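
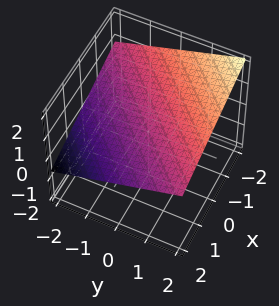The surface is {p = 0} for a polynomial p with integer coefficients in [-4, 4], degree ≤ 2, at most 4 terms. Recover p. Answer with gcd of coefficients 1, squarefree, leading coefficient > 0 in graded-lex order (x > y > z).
First, degree: the surface is flat (a plane), so deg p = 1.
Then, against the integer gridlines: it crosses the y-axis at the gridline y = -2; it meets the x-axis at x = 2 (among the integer gridlines).
Finally, the integer polynomial consistent with all of this is the stated p.

x - y + 3*z - 2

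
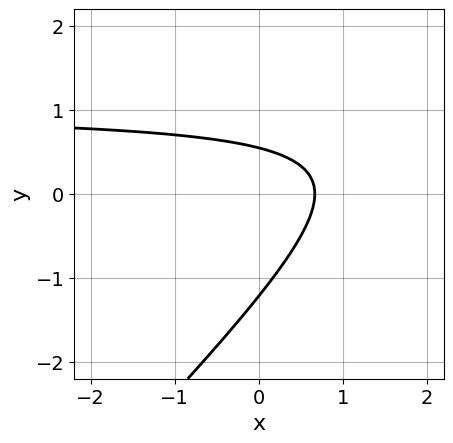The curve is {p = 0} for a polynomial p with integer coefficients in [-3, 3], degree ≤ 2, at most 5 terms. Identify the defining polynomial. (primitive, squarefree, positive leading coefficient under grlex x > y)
3*x*y - 3*y^2 - 3*x - 2*y + 2

(a) Degree: no degree-1 curve has this shape, so deg p = 2.
(b) Solving for integer coefficients yields p as stated.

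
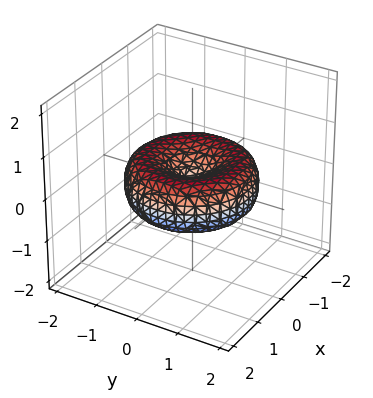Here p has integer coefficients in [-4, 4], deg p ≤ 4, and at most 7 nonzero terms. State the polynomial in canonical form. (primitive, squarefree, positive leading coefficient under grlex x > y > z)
(a) Degree: a generic line meets the surface in up to 4 points, so deg p = 4.
(b) Symmetries: the z-axis is an axis of rotation, so x and y enter only as x² + y².
(c) Against the integer gridlines: it meets the z-axis at z = 0 (among the integer gridlines); a circular section at z = 0 has radius between 1 and 2; it meets the y-axis at y = 0 (among the integer gridlines); one x-axis crossing is at x = 0.
(d) Solving for integer coefficients yields p as stated.

x^4 + 2*x^2*y^2 + y^4 - 2*x^2 - 2*y^2 + 3*z^2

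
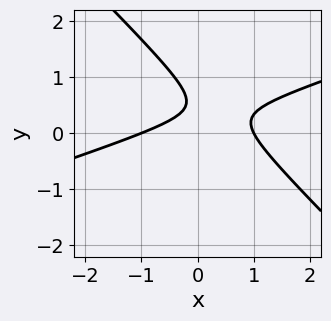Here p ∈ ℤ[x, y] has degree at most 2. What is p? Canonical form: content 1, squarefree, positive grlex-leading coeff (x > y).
The degree is 2 — the shape is more complex than any degree-1 curve.
From the visible intercepts: among the integer gridlines, it crosses the x-axis at x ∈ {-1, 1}; it misses every integer gridline on the y-axis.
Together with the visible shape, these determine p as stated.

x^2 - 2*x*y - 3*y^2 + 3*y - 1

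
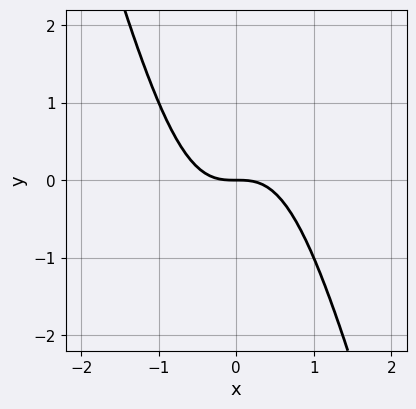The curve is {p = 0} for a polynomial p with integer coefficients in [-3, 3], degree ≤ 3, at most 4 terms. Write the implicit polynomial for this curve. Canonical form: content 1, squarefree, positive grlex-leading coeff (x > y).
1. deg p = 3. No degree-2 curve has this shape.
2. From the axis intercepts and sections: it crosses the x-axis at the gridline x = 0; it crosses the y-axis at the gridline y = 0.
3. These observations pin down the coefficients.

3*x^3 + x^2*y + 2*y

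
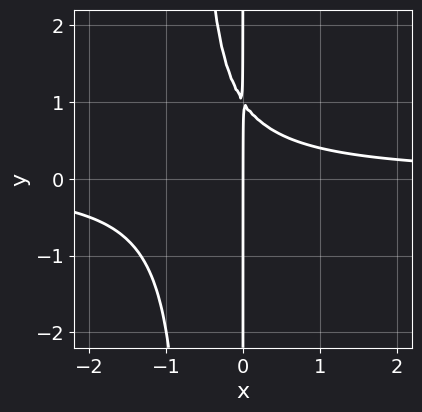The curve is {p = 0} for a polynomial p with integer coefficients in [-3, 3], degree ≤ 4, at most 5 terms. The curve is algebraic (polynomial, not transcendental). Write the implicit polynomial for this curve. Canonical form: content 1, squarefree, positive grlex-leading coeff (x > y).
First, degree: the shape is more complex than any degree-2 curve, so deg p = 3.
Next, from the visible intercepts: every point of the y-axis in the box is on the curve; it meets the x-axis at x = 0 (among the integer gridlines).
Finally, the integer polynomial consistent with all of this is the stated p.

3*x^2*y + 2*x*y - 2*x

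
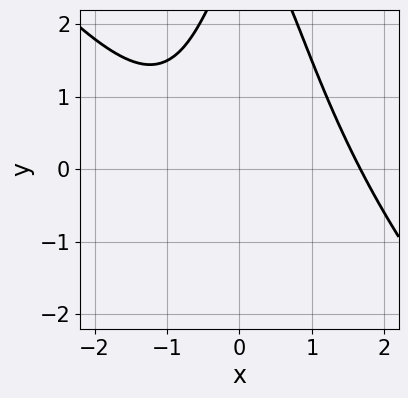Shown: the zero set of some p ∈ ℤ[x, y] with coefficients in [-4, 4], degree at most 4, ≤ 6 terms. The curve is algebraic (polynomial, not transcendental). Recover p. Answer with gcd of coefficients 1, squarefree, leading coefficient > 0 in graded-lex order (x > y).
x^3 + x^2*y - x + y - 3

1. Degree: a generic line meets the curve in up to 3 points, so deg p = 3.
2. Reading off the gridlines: it misses every integer gridline on the y-axis.
3. The integer polynomial consistent with all of this is the stated p.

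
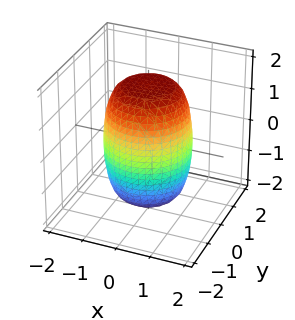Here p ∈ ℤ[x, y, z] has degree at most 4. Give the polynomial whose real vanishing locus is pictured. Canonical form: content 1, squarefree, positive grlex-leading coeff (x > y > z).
2*x^4 + 4*x^2*y^2 + 2*y^4 - x^2 - y^2 + z^2 - 3

1. Degree: no degree-3 surface has this shape, so deg p = 4.
2. Symmetries: rotational symmetry about the z-axis ⇒ p depends on x, y only through x² + y².
3. Observable constraints: a circular section at z = 0 has radius between 1 and 2.
4. Matching integer coefficients to the picture gives p.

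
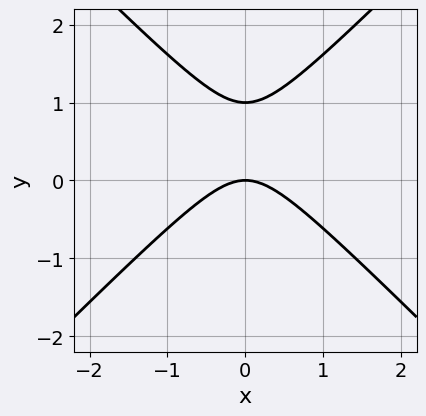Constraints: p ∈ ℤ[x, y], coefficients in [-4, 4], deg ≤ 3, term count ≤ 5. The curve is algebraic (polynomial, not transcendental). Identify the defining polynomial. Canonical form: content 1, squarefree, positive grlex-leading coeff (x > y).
x^2 - y^2 + y

The degree is 2 — no degree-1 curve has this shape.
Symmetries: the x ↦ −x reflection is a symmetry, so x appears only in even powers.
Observable constraints: the y-axis gridline crossings are at y ∈ {0, 1}; one x-axis crossing is at x = 0.
Fitting integer coefficients to these (and the overall shape) gives p.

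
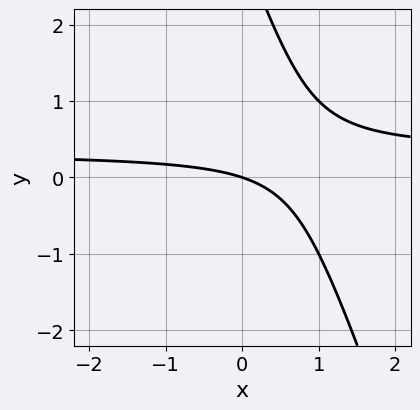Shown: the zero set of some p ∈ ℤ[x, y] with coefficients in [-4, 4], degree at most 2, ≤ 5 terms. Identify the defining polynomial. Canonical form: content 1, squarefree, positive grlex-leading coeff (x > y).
1. Degree: a generic line meets the curve in up to 2 points, so deg p = 2.
2. Checking where it meets the axes: one x-axis crossing is at x = 0; one y-axis crossing is at y = 0.
3. Assembling these constraints gives the stated polynomial.

3*x*y + y^2 - x - 3*y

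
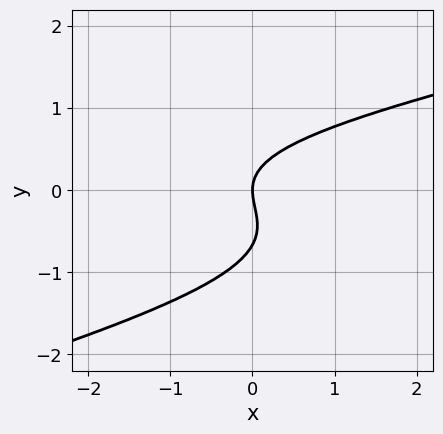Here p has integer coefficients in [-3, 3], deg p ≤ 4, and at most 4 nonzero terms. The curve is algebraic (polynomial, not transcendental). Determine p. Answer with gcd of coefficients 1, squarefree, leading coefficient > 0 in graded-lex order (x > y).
1. Degree: a generic line meets the curve in up to 3 points, so deg p = 3.
2. From the axis intercepts and sections: it crosses the x-axis at the gridline x = 0; it meets the y-axis at y = 0 (among the integer gridlines).
3. Fitting integer coefficients to these (and the overall shape) gives p.

x*y^2 - 3*y^3 - 2*y^2 + 2*x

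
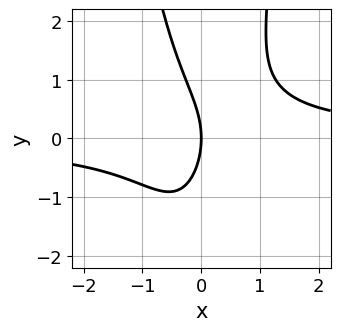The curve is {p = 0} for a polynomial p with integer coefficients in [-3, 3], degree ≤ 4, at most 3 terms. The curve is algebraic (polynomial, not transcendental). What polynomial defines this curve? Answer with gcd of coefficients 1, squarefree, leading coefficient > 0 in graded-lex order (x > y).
1. deg p = 3. The shape is more complex than any degree-2 curve.
2. From the visible intercepts: it crosses the y-axis at the gridline y = 0; it crosses the x-axis at the gridline x = 0.
3. These observations pin down the coefficients.

3*x^2*y - y^2 - 3*x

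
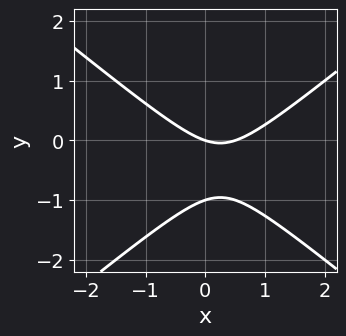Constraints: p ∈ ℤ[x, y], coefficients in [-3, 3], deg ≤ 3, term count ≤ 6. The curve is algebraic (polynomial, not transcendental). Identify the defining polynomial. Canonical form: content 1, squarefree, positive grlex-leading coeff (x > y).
deg p = 2. A generic line meets the curve in up to 2 points.
Observable constraints: the y-axis gridline crossings are at y ∈ {-1, 0}; it meets the x-axis at x = 0 (among the integer gridlines).
Matching integer coefficients to the picture gives p.

2*x^2 - 3*y^2 - x - 3*y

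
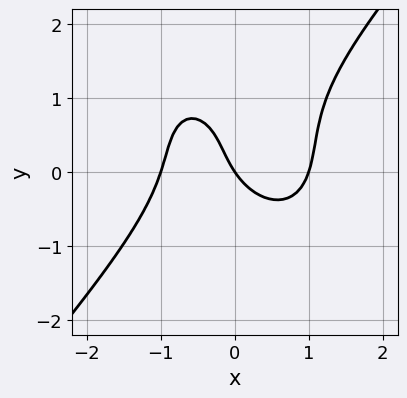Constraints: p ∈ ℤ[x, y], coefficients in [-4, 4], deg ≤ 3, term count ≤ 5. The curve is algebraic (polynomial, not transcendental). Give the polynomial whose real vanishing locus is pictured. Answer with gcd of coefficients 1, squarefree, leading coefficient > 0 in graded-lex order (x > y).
3*x^3 - 2*y^3 + 2*y^2 - 3*x - 2*y

1. deg p = 3. A generic line meets the curve in up to 3 points.
2. Checking where it meets the axes: one y-axis crossing is at y = 0; among the integer gridlines, it crosses the x-axis at x ∈ {-1, 0, 1}.
3. Assembling these constraints gives the stated polynomial.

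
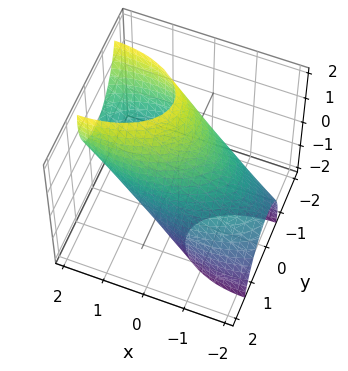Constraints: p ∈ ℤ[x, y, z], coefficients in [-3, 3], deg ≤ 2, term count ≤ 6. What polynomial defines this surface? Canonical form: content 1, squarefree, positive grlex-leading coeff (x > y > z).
x^2 - 2*x*z + 3*y^2 + y*z + z^2 - 3

deg p = 2. A generic line meets the surface in up to 2 points.
Against the integer gridlines: among the integer gridlines, it crosses the y-axis at y ∈ {-1, 1}.
Fitting integer coefficients to these (and the overall shape) gives p.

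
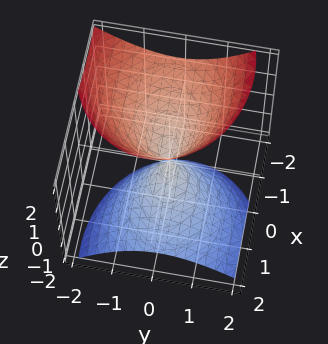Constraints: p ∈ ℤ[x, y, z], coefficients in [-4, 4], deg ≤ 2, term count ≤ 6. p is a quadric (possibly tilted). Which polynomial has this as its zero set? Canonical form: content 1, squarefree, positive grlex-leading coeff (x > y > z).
2*x^2 + 3*x*z + 3*y^2 + y*z - 2*z^2

(a) I count 2 distinct pieces.
(b) deg p = 2.
(c) From the axis intercepts and sections: it meets the y-axis at y = 0 (among the integer gridlines); it meets the z-axis at z = 0 (among the integer gridlines); one x-axis crossing is at x = 0.
(d) Assembling these constraints gives the stated polynomial.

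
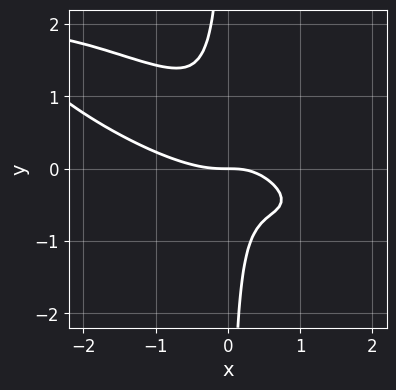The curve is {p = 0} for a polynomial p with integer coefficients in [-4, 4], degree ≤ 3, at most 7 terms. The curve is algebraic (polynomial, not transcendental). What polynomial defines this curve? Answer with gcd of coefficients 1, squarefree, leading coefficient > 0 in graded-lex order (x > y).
(a) The degree is 3 — no degree-2 curve has this shape.
(b) From the axis intercepts and sections: one x-axis crossing is at x = 0; one y-axis crossing is at y = 0.
(c) These observations pin down the coefficients.

x^3 + 3*x^2*y + 3*x*y^2 - x*y + y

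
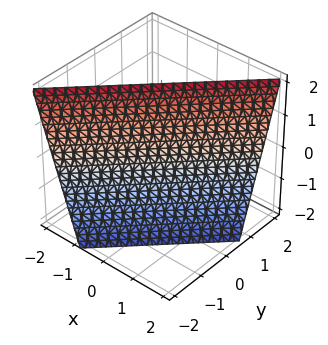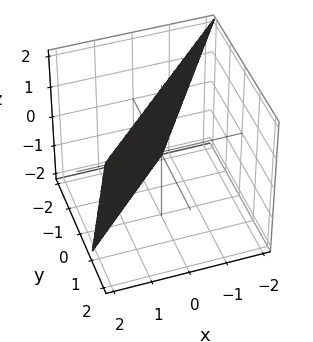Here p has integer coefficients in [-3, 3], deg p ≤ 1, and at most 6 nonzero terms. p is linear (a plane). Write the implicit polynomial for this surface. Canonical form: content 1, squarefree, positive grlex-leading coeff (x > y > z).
Degree: every cross-section is a straight line — this is a plane, so deg p = 1.
From the visible intercepts: one z-axis crossing is at z = 2.
Solving for integer coefficients yields p as stated.

3*x - 3*y + z - 2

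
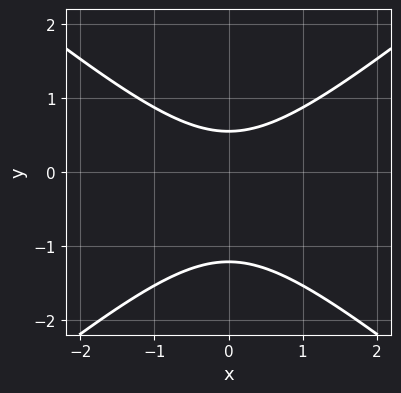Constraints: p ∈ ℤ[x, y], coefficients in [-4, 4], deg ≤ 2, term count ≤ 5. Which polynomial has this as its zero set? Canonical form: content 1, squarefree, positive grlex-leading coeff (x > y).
2*x^2 - 3*y^2 - 2*y + 2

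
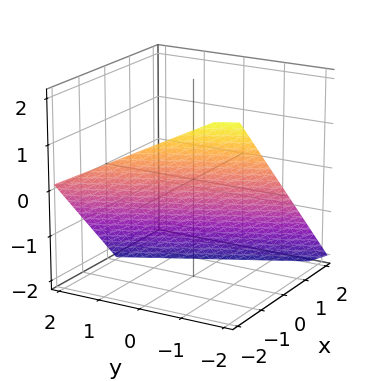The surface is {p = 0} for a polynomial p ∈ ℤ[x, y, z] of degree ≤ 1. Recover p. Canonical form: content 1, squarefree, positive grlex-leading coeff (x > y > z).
2*x + y + 2*z + 2

(a) The degree is 1 — the surface is flat (a plane).
(b) Checking where it meets the axes: it meets the x-axis at x = -1 (among the integer gridlines); it meets the z-axis at z = -1 (among the integer gridlines); it meets the y-axis at y = -2 (among the integer gridlines).
(c) Matching integer coefficients to the picture gives p.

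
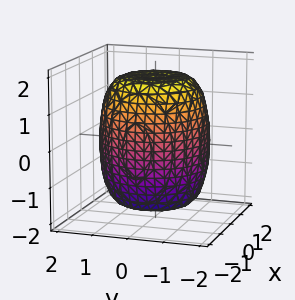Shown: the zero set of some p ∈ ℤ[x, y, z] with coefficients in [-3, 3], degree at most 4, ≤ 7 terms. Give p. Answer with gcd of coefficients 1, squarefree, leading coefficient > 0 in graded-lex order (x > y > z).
x^4 + 2*x^2*y^2 + y^4 - x^2 - y^2 + z^2 - 3

(a) The degree is 4 — a generic line meets the surface in up to 4 points.
(b) By symmetry, every cross-section ⟂ z is a circle, so x, y appear only via x² + y².
(c) Reading off the gridlines: a circular section at z = 1 has radius between 1 and 2.
(d) Solving for integer coefficients yields p as stated.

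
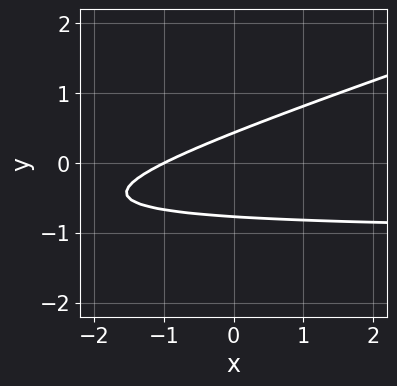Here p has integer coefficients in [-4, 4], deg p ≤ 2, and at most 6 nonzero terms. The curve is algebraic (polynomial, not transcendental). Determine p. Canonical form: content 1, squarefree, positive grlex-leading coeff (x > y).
x*y - 3*y^2 + x - y + 1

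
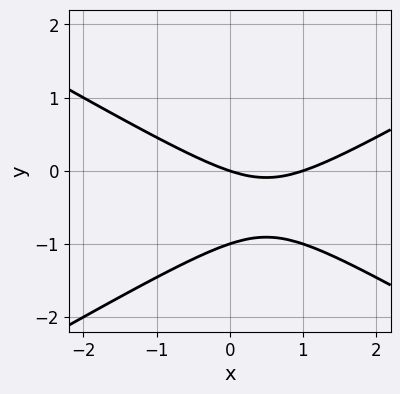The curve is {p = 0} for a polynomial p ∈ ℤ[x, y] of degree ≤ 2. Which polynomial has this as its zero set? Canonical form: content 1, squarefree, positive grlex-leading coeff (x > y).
x^2 - 3*y^2 - x - 3*y

(a) The degree is 2 — no degree-1 curve has this shape.
(b) Checking where it meets the axes: among the integer gridlines, it crosses the x-axis at x ∈ {0, 1}; the y-axis gridline crossings are at y ∈ {-1, 0}.
(c) Fitting integer coefficients to these (and the overall shape) gives p.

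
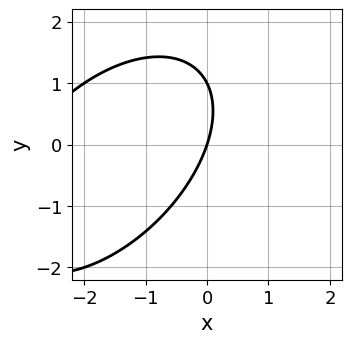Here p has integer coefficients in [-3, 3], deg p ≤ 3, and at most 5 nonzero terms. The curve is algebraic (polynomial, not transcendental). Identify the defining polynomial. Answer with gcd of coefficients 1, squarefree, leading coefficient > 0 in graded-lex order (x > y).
The degree is 2 — the shape is more complex than any degree-1 curve.
From the visible intercepts: the y-axis gridline crossings are at y ∈ {0, 1}; it meets the x-axis at x = 0 (among the integer gridlines).
Together with the visible shape, these determine p as stated.

x^2 - x*y + y^2 + 3*x - y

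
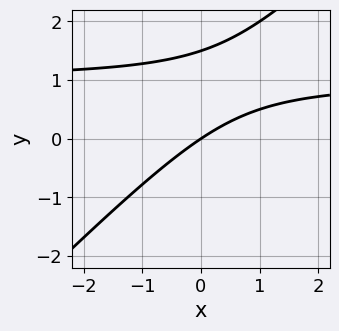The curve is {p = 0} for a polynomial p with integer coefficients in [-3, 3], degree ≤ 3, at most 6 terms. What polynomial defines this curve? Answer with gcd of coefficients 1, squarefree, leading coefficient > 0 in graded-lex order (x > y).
2*x*y - 2*y^2 - 2*x + 3*y

The degree is 2 — no degree-1 curve has this shape.
Checking where it meets the axes: it meets the x-axis at x = 0 (among the integer gridlines); it crosses the y-axis at the gridline y = 0.
These observations pin down the coefficients.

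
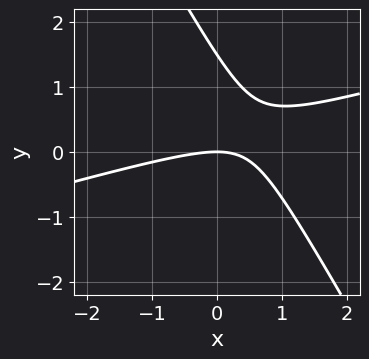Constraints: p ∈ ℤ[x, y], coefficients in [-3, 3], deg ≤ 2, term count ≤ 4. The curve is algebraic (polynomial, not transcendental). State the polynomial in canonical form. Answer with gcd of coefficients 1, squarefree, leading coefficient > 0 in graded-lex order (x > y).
1. Degree: no degree-1 curve has this shape, so deg p = 2.
2. Against the integer gridlines: one y-axis crossing is at y = 0; it crosses the x-axis at the gridline x = 0.
3. The integer polynomial consistent with all of this is the stated p.

x^2 - 3*x*y - 2*y^2 + 3*y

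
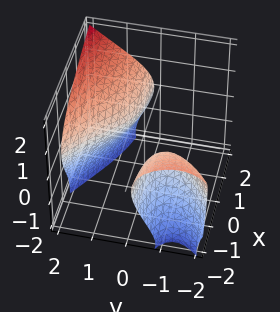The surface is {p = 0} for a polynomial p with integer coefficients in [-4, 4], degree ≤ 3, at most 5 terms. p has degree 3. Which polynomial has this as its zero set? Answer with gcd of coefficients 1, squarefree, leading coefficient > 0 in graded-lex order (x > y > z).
y^3 - z^3 + 3*x*y - 3*z^2 - 1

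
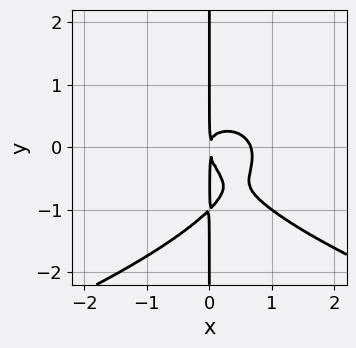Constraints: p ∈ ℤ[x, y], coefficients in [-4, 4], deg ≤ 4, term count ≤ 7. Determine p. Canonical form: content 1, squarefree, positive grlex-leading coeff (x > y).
(a) deg p = 4.
(b) Checking where it meets the axes: every point of the y-axis in the box is on the curve.
(c) Putting this together gives p.

3*x*y^3 + 3*x^3 + x^2*y + 3*x*y^2 - 2*x^2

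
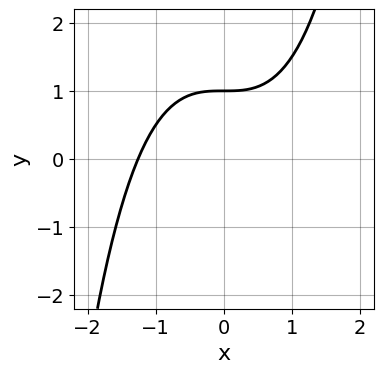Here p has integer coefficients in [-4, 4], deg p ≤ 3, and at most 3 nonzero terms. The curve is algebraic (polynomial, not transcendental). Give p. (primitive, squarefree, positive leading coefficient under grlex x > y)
x^3 - 2*y + 2

Degree: a generic line meets the curve in up to 3 points, so deg p = 3.
Observable constraints: one y-axis crossing is at y = 1.
These observations pin down the coefficients.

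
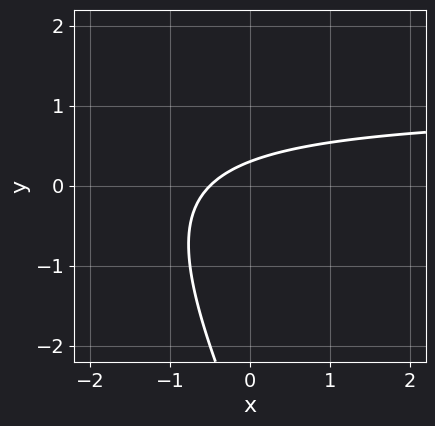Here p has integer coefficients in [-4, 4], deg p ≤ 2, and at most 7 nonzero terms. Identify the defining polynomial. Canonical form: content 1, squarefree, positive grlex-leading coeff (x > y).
First, the degree is 2 — no degree-1 curve has this shape.
Finally, solving for integer coefficients yields p as stated.

2*x*y + y^2 - 2*x + 3*y - 1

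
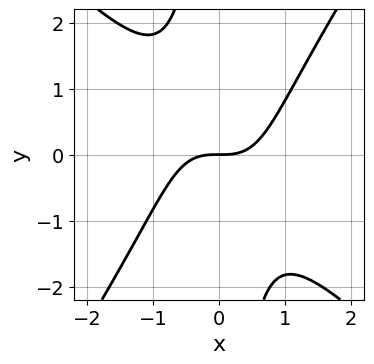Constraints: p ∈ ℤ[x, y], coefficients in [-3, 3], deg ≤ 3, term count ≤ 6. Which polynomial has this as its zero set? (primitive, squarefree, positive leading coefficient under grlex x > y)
The degree is 3 — no degree-2 curve has this shape.
From the visible intercepts: one y-axis crossing is at y = 0; it meets the x-axis at x = 0 (among the integer gridlines).
Putting this together gives p.

3*x^3 + x^2*y - 2*x*y^2 - 3*y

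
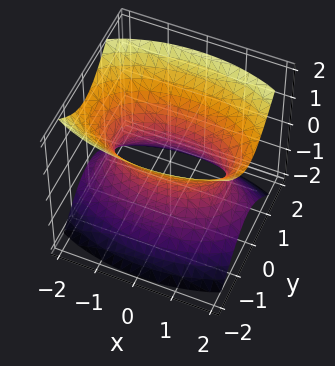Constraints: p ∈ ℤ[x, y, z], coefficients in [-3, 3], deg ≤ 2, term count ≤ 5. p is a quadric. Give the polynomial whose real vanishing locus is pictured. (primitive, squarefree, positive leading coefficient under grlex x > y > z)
x^2 + 3*y^2 - 2*z^2 - 2

1. Degree: one connected sheet with a waist; a quadric, so deg p = 2.
2. Symmetries: mirror symmetry z ↦ −z ⇒ only even powers of z; it's symmetric under x → −x, forcing even powers of x; it's symmetric under y → −y, forcing even powers of y.
3. Observable constraints: it misses every integer gridline on the z-axis.
4. The integer polynomial consistent with all of this is the stated p.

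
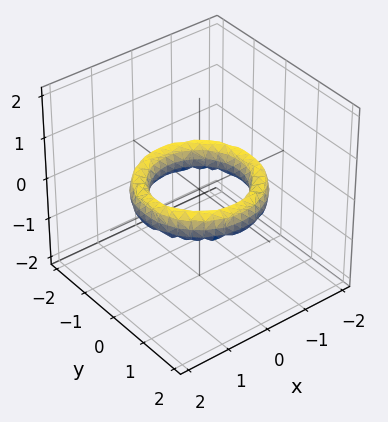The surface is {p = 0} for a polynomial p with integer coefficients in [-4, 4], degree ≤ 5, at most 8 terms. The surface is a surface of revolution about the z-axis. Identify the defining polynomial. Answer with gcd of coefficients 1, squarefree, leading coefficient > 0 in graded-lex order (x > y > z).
x^4 + 2*x^2*y^2 + y^4 - 3*x^2 - 3*y^2 + 2*z^2 + 2

First, degree: a generic line meets the surface in up to 4 points, so deg p = 4.
Next, symmetries: every cross-section ⟂ z is a circle, so x, y appear only via x² + y².
Then, reading off the gridlines: among the integer gridlines, it crosses the y-axis at y ∈ {-1, 1}; a circular section at z = 0 has radius exactly 1; it misses every integer gridline on the z-axis; the x-axis gridline crossings are at x ∈ {-1, 1}.
Finally, these observations pin down the coefficients.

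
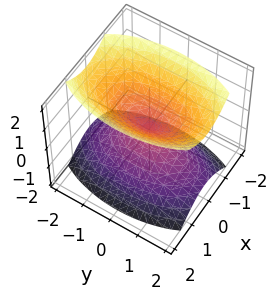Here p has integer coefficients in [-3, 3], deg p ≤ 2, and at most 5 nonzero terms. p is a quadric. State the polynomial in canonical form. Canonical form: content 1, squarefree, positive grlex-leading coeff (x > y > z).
3*x^2 + y^2 - 2*z^2

The picture has 2 separate pieces. Treating them together as one polynomial.
deg p = 2. A double cone through the origin; a quadric.
Symmetries: the x ↦ −x reflection is a symmetry, so x appears only in even powers; mirror symmetry y ↦ −y ⇒ only even powers of y; mirror symmetry z ↦ −z ⇒ only even powers of z.
Against the integer gridlines: one x-axis crossing is at x = 0; it meets the z-axis at z = 0 (among the integer gridlines); it crosses the y-axis at the gridline y = 0.
Putting this together gives p.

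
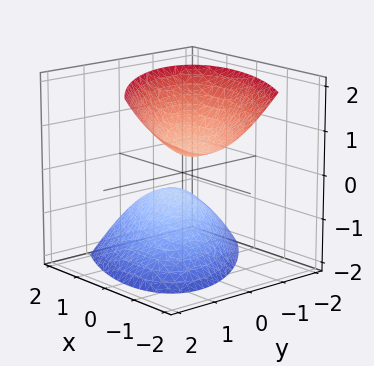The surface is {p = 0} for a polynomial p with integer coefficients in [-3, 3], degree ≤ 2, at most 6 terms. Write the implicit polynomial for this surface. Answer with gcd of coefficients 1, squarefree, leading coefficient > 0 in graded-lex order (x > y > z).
1. I count 2 distinct pieces. Treating them together as one polynomial.
2. Degree: no degree-1 surface has this shape, so deg p = 2.
3. Reading off the gridlines: no y-intercept at any integer in the box; no x-intercept at any integer in the box.
4. Fitting integer coefficients to these (and the overall shape) gives p.

2*x^2 + 3*x*y + 2*x*z + 3*y^2 - 2*z^2 + 1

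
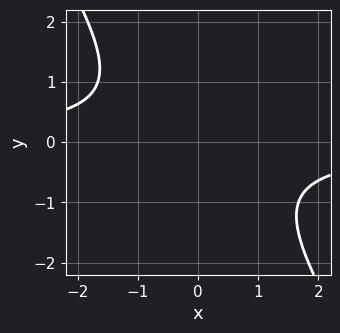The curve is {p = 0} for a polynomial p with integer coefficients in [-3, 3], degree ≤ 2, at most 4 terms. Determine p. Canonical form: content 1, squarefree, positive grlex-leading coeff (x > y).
(a) deg p = 2. A generic line meets the curve in up to 2 points.
(b) Against the integer gridlines: the curve avoids every integer x-axis point in the box; it misses every integer gridline on the y-axis.
(c) Solving for integer coefficients yields p as stated.

3*x*y + 2*y^2 + 3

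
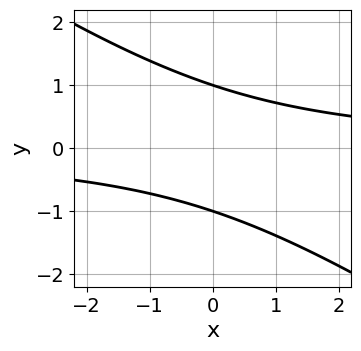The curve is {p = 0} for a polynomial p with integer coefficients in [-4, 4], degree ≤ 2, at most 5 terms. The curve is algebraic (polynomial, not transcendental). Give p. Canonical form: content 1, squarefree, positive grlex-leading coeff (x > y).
Degree: no degree-1 curve has this shape, so deg p = 2.
From the visible intercepts: it misses every integer gridline on the x-axis; the y-axis gridline crossings are at y ∈ {-1, 1}.
Assembling these constraints gives the stated polynomial.

2*x*y + 3*y^2 - 3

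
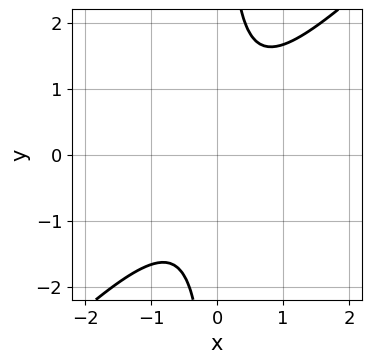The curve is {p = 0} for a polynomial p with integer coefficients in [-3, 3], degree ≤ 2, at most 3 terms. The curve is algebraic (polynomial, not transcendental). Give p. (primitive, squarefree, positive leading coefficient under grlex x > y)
3*x^2 - 3*x*y + 2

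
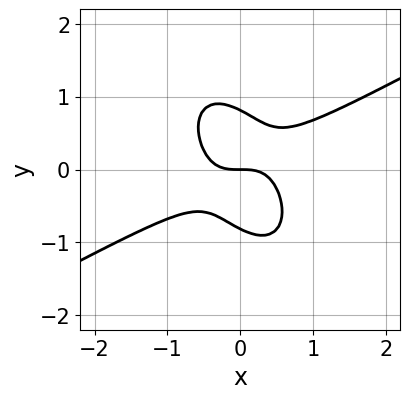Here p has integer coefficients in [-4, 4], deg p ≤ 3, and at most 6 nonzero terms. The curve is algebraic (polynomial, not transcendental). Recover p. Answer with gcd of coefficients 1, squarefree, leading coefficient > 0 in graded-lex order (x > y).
3*x^3 - 3*x^2*y - 3*x*y^2 - 3*y^3 + 2*y

Degree: the shape is more complex than any degree-2 curve, so deg p = 3.
From the visible intercepts: it crosses the y-axis at the gridline y = 0; one x-axis crossing is at x = 0.
Matching integer coefficients to the picture gives p.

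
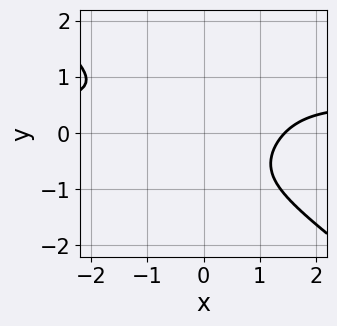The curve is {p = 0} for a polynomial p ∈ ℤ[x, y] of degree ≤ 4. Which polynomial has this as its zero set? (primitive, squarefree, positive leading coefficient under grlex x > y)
2*x^3*y - 2*x*y^3 + 2*y^4 - x^3 + 3

The degree is 4 — the shape is more complex than any degree-3 curve.
From the axis intercepts and sections: it misses every integer gridline on the y-axis.
Putting this together gives p.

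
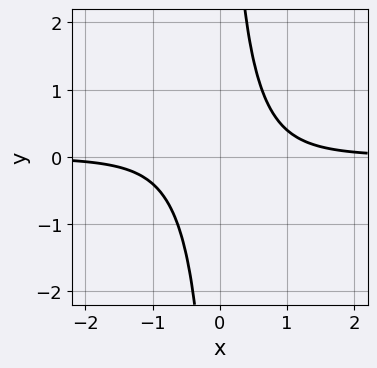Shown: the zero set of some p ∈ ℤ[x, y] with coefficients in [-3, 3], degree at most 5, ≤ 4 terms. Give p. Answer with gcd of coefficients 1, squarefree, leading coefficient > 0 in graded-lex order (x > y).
deg p = 4. No degree-3 curve has this shape.
From the visible intercepts: no y-intercept at any integer in the box; it misses every integer gridline on the x-axis.
These observations pin down the coefficients.

3*x^3*y + 2*x*y - 2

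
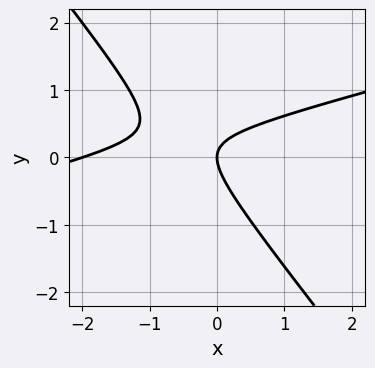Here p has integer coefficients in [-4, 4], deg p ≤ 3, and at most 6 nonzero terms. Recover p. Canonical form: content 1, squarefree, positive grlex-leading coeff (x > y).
x^2 - 3*x*y - 3*y^2 + 2*x

deg p = 2. No degree-1 curve has this shape.
Against the integer gridlines: it meets the y-axis at y = 0 (among the integer gridlines); the x-axis gridline crossings are at x ∈ {-2, 0}.
Fitting integer coefficients to these (and the overall shape) gives p.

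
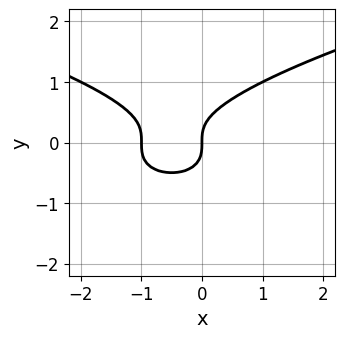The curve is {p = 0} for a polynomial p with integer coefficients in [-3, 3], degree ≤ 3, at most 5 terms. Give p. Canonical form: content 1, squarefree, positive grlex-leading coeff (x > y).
2*y^3 - x^2 - x

First, deg p = 3. A generic line meets the curve in up to 3 points.
Next, checking where it meets the axes: it crosses the y-axis at the gridline y = 0; the x-axis gridline crossings are at x ∈ {-1, 0}.
Finally, these observations pin down the coefficients.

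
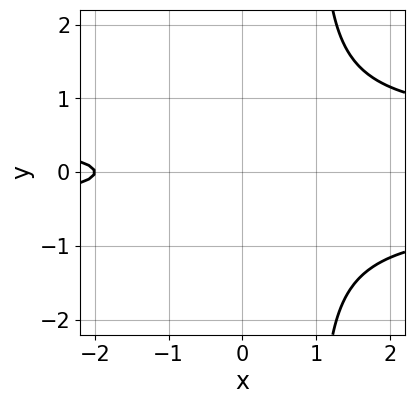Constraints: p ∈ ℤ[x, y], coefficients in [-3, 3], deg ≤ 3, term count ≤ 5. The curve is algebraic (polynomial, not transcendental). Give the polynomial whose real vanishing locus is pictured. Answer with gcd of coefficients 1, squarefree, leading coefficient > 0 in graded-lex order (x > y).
3*x*y^2 - 3*y^2 - x - 2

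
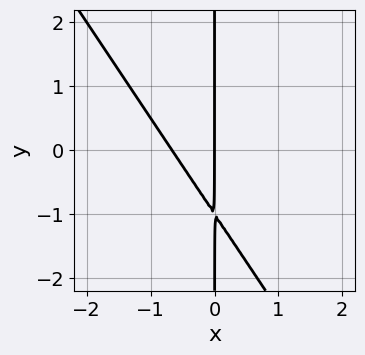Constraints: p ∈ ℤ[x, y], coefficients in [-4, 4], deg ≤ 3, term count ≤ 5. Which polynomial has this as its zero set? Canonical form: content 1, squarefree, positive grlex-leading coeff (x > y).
3*x^2 + 2*x*y + 2*x

1. The degree is 2 — a generic line meets the curve in up to 2 points.
2. Reading off the gridlines: one x-axis crossing is at x = 0; the visible y-axis segment lies entirely on the curve.
3. Putting this together gives p.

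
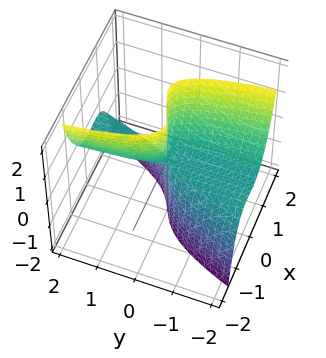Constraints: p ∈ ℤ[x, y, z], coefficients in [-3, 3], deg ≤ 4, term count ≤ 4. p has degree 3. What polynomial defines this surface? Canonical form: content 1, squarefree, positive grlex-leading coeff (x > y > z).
3*x^3 - x^2*y - x*z + 2*y*z

1. The degree is 3 — a generic line meets the surface in up to 3 points.
2. Against the integer gridlines: every point of the z-axis in the box is on the surface; every point of the y-axis in the box is on the surface; it crosses the x-axis at the gridline x = 0.
3. Putting this together gives p.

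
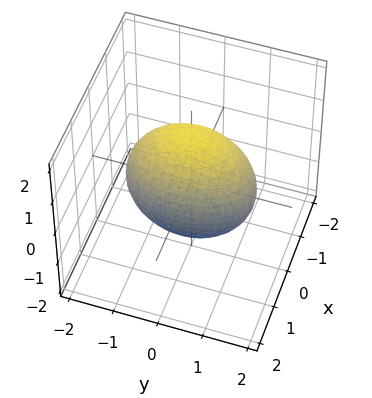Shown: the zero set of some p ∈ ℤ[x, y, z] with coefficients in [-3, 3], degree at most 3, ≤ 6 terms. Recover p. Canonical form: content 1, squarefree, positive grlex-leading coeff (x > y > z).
First, deg p = 2. Bounded and convex; a quadric.
Next, symmetries: mirror symmetry y ↦ −y ⇒ only even powers of y; mirror symmetry x ↦ −x ⇒ only even powers of x; mirror symmetry z ↦ −z ⇒ only even powers of z.
Next, checking where it meets the axes: the x-axis gridline crossings are at x ∈ {-1, 1}.
Finally, solving for integer coefficients yields p as stated.

2*x^2 + y^2 + z^2 - 2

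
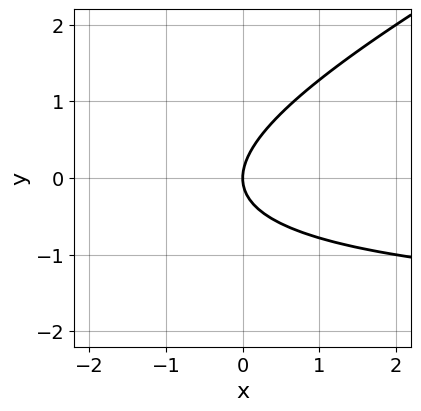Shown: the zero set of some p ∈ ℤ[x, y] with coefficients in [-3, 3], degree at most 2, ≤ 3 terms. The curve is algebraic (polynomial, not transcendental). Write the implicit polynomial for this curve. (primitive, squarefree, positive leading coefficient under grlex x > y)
x*y - 2*y^2 + 2*x

deg p = 2.
Observable constraints: one x-axis crossing is at x = 0; it meets the y-axis at y = 0 (among the integer gridlines).
Assembling these constraints gives the stated polynomial.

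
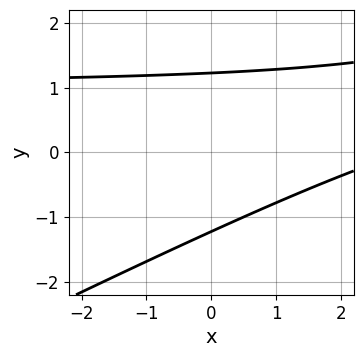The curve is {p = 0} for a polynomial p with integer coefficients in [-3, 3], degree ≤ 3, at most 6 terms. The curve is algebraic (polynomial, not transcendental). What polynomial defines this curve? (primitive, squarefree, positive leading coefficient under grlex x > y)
1. The degree is 2 — a generic line meets the curve in up to 2 points.
2. Against the integer gridlines: the curve avoids every integer x-axis point in the box.
3. Putting this together gives p.

x*y - 2*y^2 - x + 3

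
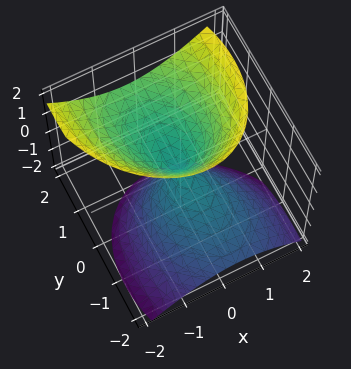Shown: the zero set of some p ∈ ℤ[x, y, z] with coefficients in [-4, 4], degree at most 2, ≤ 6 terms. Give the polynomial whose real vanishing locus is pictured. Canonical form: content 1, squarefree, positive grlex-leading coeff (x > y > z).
3*x^2 + x*y + 2*y^2 - 3*y*z - 2*z^2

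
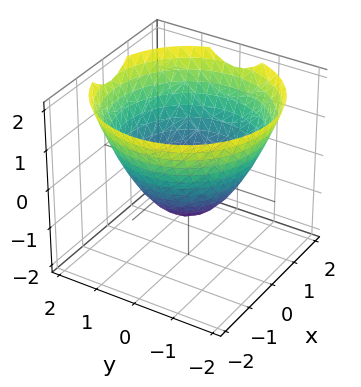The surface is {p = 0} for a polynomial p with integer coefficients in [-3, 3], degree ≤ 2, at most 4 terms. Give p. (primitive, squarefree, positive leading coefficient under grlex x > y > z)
First, degree: a generic line meets the surface in up to 2 points, so deg p = 2.
Next, symmetries: the z-axis is an axis of rotation, so x and y enter only as x² + y².
Then, from the axis intercepts and sections: a circular section at z = 0 has radius between 1 and 2; it crosses the z-axis at the gridline z = -1.
Finally, fitting integer coefficients to these (and the overall shape) gives p.

2*x^2 + 2*y^2 - 3*z - 3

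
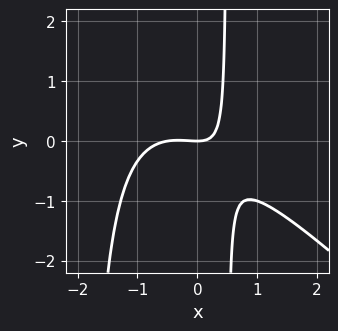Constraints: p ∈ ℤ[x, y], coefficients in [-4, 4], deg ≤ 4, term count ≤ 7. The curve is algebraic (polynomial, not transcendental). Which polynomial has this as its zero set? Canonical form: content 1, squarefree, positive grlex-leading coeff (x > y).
First, deg p = 3. No degree-2 curve has this shape.
Then, against the integer gridlines: one y-axis crossing is at y = 0; one x-axis crossing is at x = 0.
Finally, fitting integer coefficients to these (and the overall shape) gives p.

2*x^3 + 2*x^2*y + x^2 + 3*x*y - 2*y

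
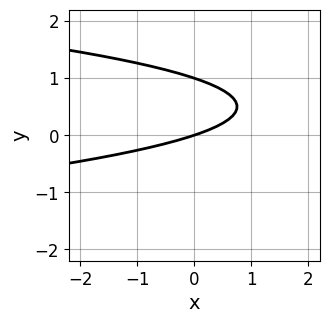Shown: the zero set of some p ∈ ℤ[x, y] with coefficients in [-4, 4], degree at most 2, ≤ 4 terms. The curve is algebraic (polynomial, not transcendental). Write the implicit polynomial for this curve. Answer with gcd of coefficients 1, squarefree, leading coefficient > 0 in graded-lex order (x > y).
3*y^2 + x - 3*y

(a) Degree: the shape is more complex than any degree-1 curve, so deg p = 2.
(b) Checking where it meets the axes: the y-axis gridline crossings are at y ∈ {0, 1}; it crosses the x-axis at the gridline x = 0.
(c) These observations pin down the coefficients.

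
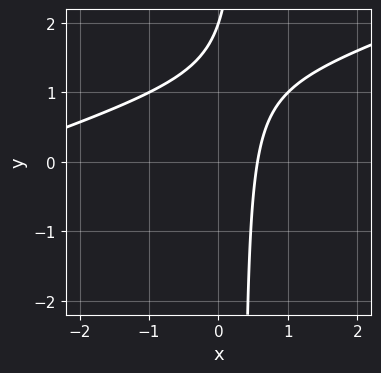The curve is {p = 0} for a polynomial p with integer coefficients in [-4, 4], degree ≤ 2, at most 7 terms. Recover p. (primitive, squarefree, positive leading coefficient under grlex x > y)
First, deg p = 2.
Then, observable constraints: it meets the y-axis at y = 2 (among the integer gridlines).
Finally, these observations pin down the coefficients.

x^2 - 3*x*y + 3*x + y - 2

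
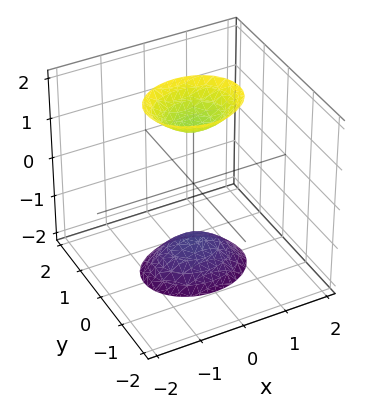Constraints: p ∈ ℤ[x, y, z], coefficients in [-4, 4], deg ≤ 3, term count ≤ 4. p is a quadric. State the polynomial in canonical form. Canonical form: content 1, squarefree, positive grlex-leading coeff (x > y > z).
2*x^2 + 3*y^2 - z^2 + 2

(a) There are 2 components.
(b) Degree: two sheets facing apart; a quadric, so deg p = 2.
(c) Symmetries: mirror symmetry y ↦ −y ⇒ only even powers of y; mirror symmetry z ↦ −z ⇒ only even powers of z; mirror symmetry x ↦ −x ⇒ only even powers of x.
(d) From the visible intercepts: it misses every integer gridline on the x-axis; it misses every integer gridline on the y-axis.
(e) Matching integer coefficients to the picture gives p.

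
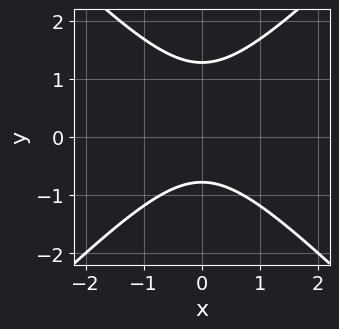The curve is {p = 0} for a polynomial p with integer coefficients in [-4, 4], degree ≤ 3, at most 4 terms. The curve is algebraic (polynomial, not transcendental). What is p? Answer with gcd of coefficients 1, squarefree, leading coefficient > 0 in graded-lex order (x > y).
2*x^2 - 2*y^2 + y + 2

(a) The degree is 2 — the shape is more complex than any degree-1 curve.
(b) Symmetries: it's symmetric under x → −x, forcing even powers of x.
(c) Against the integer gridlines: no x-intercept at any integer in the box.
(d) Together with the visible shape, these determine p as stated.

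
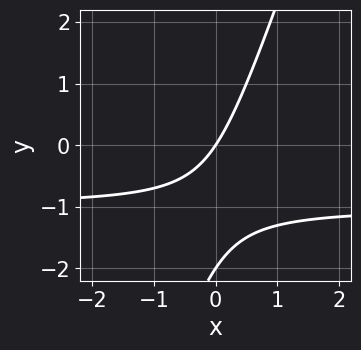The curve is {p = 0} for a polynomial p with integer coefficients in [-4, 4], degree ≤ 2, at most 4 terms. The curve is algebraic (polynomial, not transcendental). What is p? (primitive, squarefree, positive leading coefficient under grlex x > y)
First, degree: a generic line meets the curve in up to 2 points, so deg p = 2.
Next, observable constraints: one x-axis crossing is at x = 0; among the integer gridlines, it crosses the y-axis at y ∈ {-2, 0}.
Finally, together with the visible shape, these determine p as stated.

3*x*y - y^2 + 3*x - 2*y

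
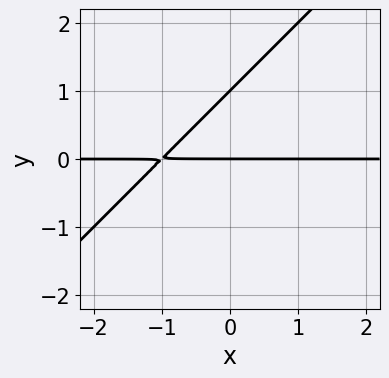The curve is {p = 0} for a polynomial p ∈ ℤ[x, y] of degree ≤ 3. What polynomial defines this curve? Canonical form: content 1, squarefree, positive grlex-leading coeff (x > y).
x*y - y^2 + y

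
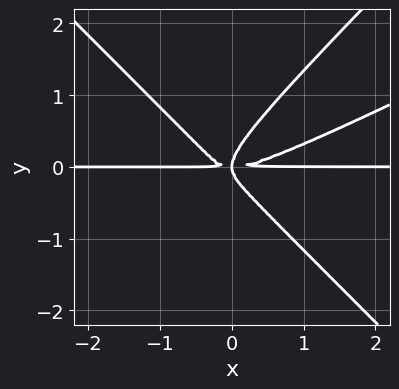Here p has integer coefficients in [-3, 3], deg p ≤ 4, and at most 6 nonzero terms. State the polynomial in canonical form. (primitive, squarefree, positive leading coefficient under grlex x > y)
x^3*y - 2*x^2*y^2 - x*y^3 + 2*y^4 - x*y^2

1. deg p = 4. A generic line meets the curve in up to 4 points.
2. From the visible intercepts: every point of the x-axis in the box is on the curve.
3. Matching integer coefficients to the picture gives p.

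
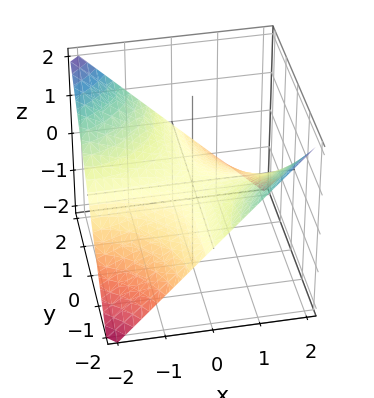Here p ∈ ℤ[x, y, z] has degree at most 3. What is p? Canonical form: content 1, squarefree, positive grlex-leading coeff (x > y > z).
1. deg p = 2.
2. From the visible intercepts: it meets the z-axis at z = 0 (among the integer gridlines); every point of the y-axis in the box is on the surface; the visible x-axis segment lies entirely on the surface.
3. Fitting integer coefficients to these (and the overall shape) gives p.

x*y + 2*z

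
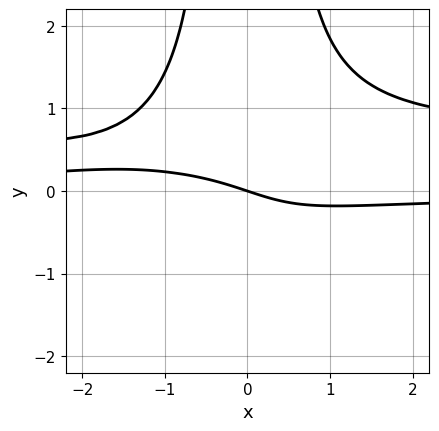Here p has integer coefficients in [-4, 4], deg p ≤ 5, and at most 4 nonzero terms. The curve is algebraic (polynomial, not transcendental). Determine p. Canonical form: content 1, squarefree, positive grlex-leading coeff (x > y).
3*x^2*y^2 - 2*x^2*y - x - 3*y

deg p = 4.
From the axis intercepts and sections: it meets the x-axis at x = 0 (among the integer gridlines); it crosses the y-axis at the gridline y = 0.
Solving for integer coefficients yields p as stated.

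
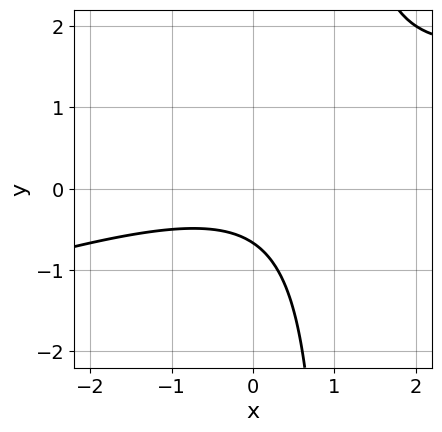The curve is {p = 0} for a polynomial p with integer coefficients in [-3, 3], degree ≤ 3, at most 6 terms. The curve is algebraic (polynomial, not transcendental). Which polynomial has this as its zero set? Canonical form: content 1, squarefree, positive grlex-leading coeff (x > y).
x^2 - 3*x*y + 3*y + 2

1. Degree: no degree-1 curve has this shape, so deg p = 2.
2. Observable constraints: the curve avoids every integer x-axis point in the box.
3. Solving for integer coefficients yields p as stated.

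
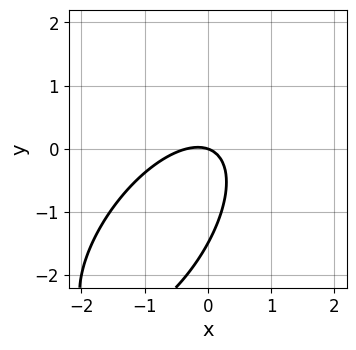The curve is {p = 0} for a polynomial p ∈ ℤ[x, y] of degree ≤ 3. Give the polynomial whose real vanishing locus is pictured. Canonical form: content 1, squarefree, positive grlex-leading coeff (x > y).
deg p = 2.
Against the integer gridlines: one x-axis crossing is at x = 0; it crosses the y-axis at the gridline y = 0.
Assembling these constraints gives the stated polynomial.

3*x^2 - 3*x*y + 2*y^2 + x + 3*y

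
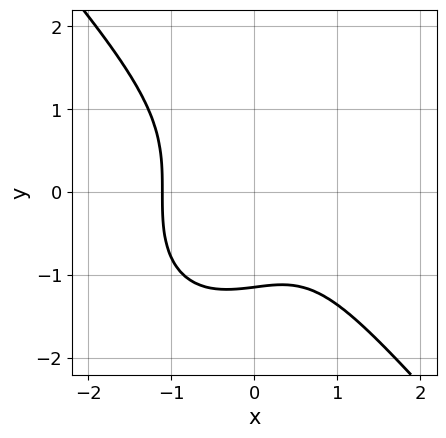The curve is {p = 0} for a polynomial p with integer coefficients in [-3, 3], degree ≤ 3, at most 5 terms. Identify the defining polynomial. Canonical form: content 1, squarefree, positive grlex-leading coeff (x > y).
3*x^3 + 2*y^3 - x + 3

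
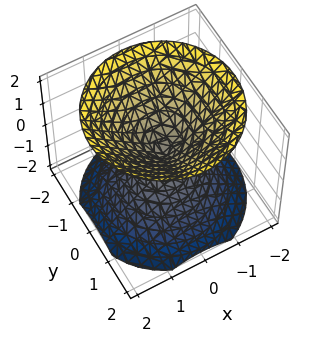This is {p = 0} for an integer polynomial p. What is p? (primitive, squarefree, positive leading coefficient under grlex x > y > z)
First, I count 2 distinct pieces.
Next, degree: two nappes meeting at a single point; a quadric, so deg p = 2.
Next, symmetries: the z ↦ −z reflection is a symmetry, so z appears only in even powers; every cross-section ⟂ z is a circle, so x, y appear only via x² + y².
Next, observable constraints: a circular section at z = 1 has radius exactly 1; it crosses the y-axis at the gridline y = 0; one z-axis crossing is at z = 0; it crosses the x-axis at the gridline x = 0.
Finally, putting this together gives p.

x^2 + y^2 - z^2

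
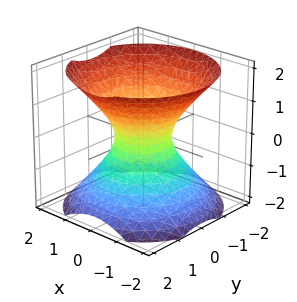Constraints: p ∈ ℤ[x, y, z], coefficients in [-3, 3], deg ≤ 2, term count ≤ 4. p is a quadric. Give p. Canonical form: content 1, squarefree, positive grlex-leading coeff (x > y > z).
3*x^2 + 3*y^2 - 3*z^2 - 2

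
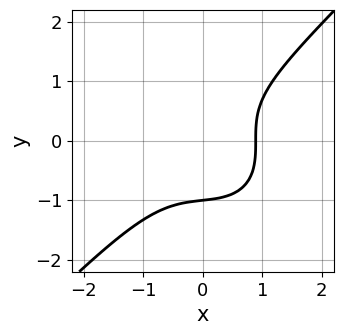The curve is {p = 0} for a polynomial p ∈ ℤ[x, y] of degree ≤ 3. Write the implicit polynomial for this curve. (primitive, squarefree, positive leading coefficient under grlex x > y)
First, the degree is 3 — no degree-2 curve has this shape.
Then, observable constraints: it crosses the y-axis at the gridline y = -1.
Finally, together with the visible shape, these determine p as stated.

3*x^3 - 3*y^3 + x - 3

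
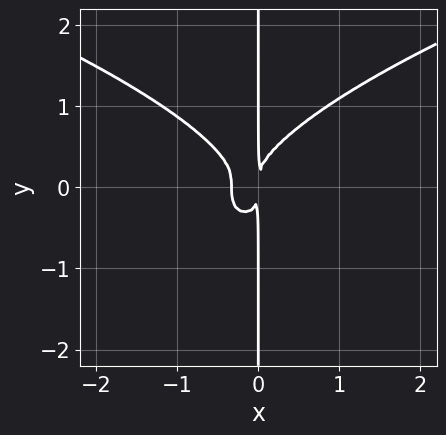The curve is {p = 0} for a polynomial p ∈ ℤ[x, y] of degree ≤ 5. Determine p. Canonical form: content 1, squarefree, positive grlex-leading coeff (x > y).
3*x*y^3 - 3*x^3 - x^2

(a) The degree is 4 — the shape is more complex than any degree-3 curve.
(b) Against the integer gridlines: the visible y-axis segment lies entirely on the curve.
(c) Assembling these constraints gives the stated polynomial.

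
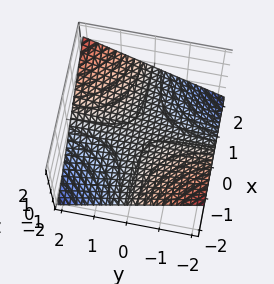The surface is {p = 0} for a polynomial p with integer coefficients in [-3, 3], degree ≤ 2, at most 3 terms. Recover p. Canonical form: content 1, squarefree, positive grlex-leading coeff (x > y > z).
(a) deg p = 2. A hyperbolic paraboloid; a quadric.
(b) Observable constraints: it meets the z-axis at z = 0 (among the integer gridlines); the visible y-axis segment lies entirely on the surface; every point of the x-axis in the box is on the surface.
(c) The integer polynomial consistent with all of this is the stated p.

x*y - 3*z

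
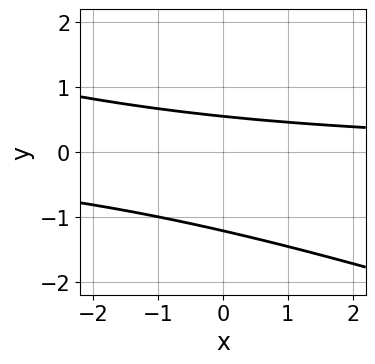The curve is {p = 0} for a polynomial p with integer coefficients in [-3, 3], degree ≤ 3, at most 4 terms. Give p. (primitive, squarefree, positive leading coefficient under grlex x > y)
x*y + 3*y^2 + 2*y - 2

First, degree: no degree-1 curve has this shape, so deg p = 2.
Next, from the visible intercepts: no x-intercept at any integer in the box.
Finally, fitting integer coefficients to these (and the overall shape) gives p.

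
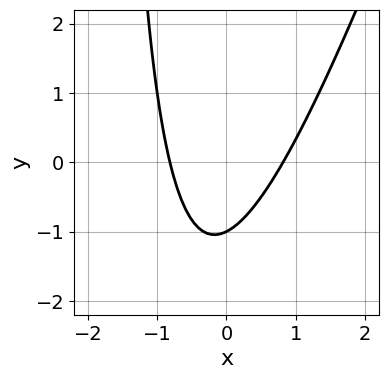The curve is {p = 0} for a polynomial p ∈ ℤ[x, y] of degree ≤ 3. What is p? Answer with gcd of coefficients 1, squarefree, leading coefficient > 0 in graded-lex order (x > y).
3*x^2 - x*y - 2*y - 2

1. Degree: no degree-1 curve has this shape, so deg p = 2.
2. Against the integer gridlines: one y-axis crossing is at y = -1.
3. Matching integer coefficients to the picture gives p.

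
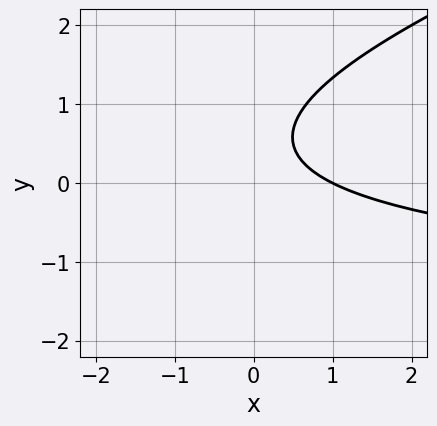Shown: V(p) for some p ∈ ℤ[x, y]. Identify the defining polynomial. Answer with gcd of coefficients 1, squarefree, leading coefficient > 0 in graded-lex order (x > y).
(a) deg p = 2. No degree-1 curve has this shape.
(b) Against the integer gridlines: one x-axis crossing is at x = 1; no y-intercept at any integer in the box.
(c) The integer polynomial consistent with all of this is the stated p.

x*y - 3*y^2 + 2*x + 3*y - 2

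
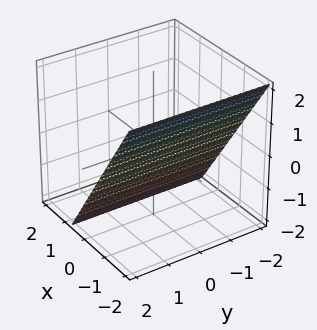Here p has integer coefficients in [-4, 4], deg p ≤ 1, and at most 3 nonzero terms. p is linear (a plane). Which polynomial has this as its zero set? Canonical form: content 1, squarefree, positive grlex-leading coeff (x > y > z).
(a) The degree is 1 — every cross-section is a straight line — this is a plane.
(b) Against the integer gridlines: it misses every integer gridline on the y-axis; it crosses the z-axis at the gridline z = -1.
(c) Fitting integer coefficients to these (and the overall shape) gives p.

3*x + 2*z + 2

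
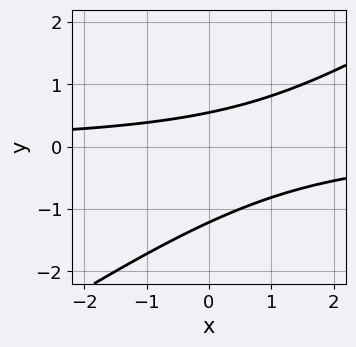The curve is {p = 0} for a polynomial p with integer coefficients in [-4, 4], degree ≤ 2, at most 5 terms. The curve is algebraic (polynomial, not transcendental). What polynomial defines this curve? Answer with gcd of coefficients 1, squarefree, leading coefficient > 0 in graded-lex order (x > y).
2*x*y - 3*y^2 - 2*y + 2

(a) deg p = 2. No degree-1 curve has this shape.
(b) From the visible intercepts: it misses every integer gridline on the x-axis.
(c) The integer polynomial consistent with all of this is the stated p.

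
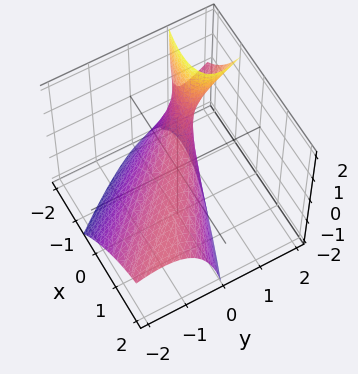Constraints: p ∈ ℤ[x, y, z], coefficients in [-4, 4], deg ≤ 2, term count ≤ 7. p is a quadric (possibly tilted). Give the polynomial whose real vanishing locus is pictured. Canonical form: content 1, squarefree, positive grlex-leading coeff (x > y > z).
(a) Degree: the shape is more complex than any degree-1 surface, so deg p = 2.
(b) Observable constraints: it crosses the x-axis at the gridline x = 0; it crosses the z-axis at the gridline z = 0; it crosses the y-axis at the gridline y = 0.
(c) Together with the visible shape, these determine p as stated.

x^2 + 3*x*y + 2*y^2 - 2*y*z + 2*z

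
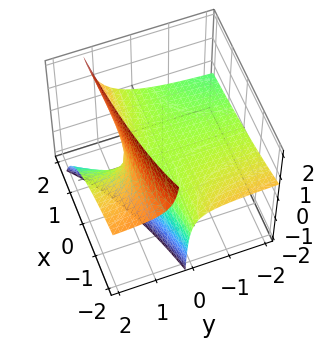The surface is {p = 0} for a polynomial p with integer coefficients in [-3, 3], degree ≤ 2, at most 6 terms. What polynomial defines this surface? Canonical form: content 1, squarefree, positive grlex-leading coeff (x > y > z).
(a) The degree is 2 — a generic line meets the surface in up to 2 points.
(b) From the visible intercepts: the visible x-axis segment lies entirely on the surface; it meets the z-axis at z = 0 (among the integer gridlines).
(c) Putting this together gives p. Check: (0, 2, 0) on the y-axis lies on the surface, and p(0, 2, 0) = 0. ✓

x*y - x*z + 3*y*z - 3*z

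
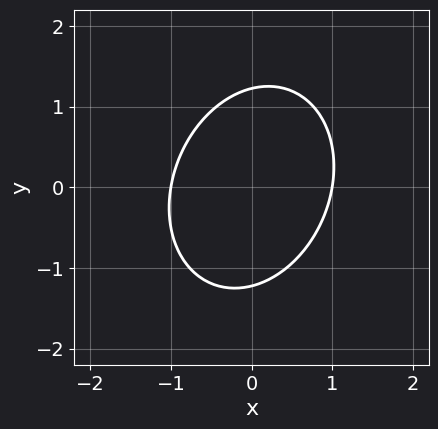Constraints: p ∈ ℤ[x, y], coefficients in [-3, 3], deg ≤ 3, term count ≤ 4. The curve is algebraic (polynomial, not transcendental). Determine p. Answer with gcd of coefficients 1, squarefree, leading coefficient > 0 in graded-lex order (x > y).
Degree: the shape is more complex than any degree-1 curve, so deg p = 2.
From the axis intercepts and sections: among the integer gridlines, it crosses the x-axis at x ∈ {-1, 1}.
Fitting integer coefficients to these (and the overall shape) gives p.

3*x^2 - x*y + 2*y^2 - 3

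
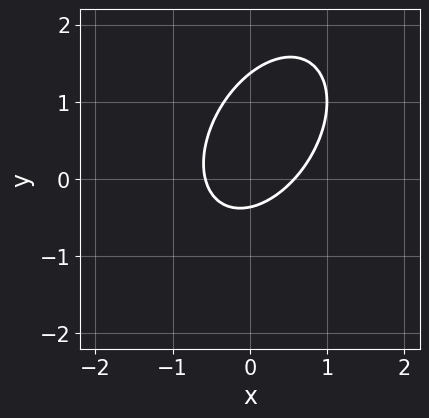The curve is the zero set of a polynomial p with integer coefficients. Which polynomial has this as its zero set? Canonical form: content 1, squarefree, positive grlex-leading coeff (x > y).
3*x^2 - 2*x*y + 2*y^2 - 2*y - 1

First, degree: no degree-1 curve has this shape, so deg p = 2.
Finally, solving for integer coefficients yields p as stated.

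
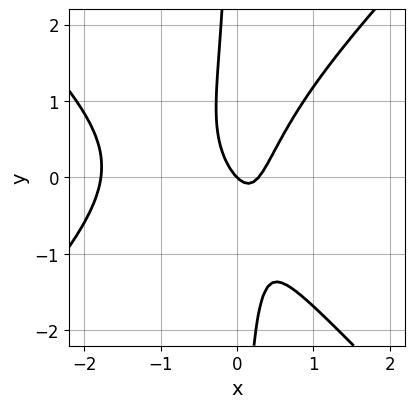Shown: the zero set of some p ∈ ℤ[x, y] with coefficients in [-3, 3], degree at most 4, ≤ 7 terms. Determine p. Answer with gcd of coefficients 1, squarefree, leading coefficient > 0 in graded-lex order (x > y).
2*x^3 - 2*x*y^2 + 3*x^2 - x - y

(a) deg p = 3. No degree-2 curve has this shape.
(b) Against the integer gridlines: one x-axis crossing is at x = 0; it meets the y-axis at y = 0 (among the integer gridlines).
(c) The integer polynomial consistent with all of this is the stated p.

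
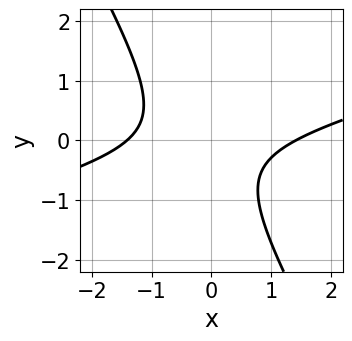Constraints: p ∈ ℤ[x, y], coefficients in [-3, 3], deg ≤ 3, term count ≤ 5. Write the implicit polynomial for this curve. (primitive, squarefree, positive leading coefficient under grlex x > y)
x^2 - 3*x*y - 2*y^2 - y - 2

First, the degree is 2 — a generic line meets the curve in up to 2 points.
Next, reading off the gridlines: it misses every integer gridline on the y-axis.
Finally, solving for integer coefficients yields p as stated.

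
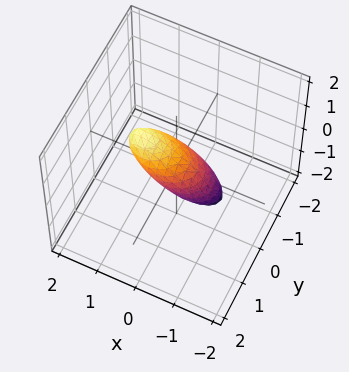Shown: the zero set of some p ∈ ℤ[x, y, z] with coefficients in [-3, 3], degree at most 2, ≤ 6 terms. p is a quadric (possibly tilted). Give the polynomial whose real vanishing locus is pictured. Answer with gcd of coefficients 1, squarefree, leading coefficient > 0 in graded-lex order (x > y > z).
First, the degree is 2 — a generic line meets the surface in up to 2 points.
Finally, matching integer coefficients to the picture gives p.

2*x^2 - 3*x*z + 3*y^2 - y*z + 2*z^2 - 1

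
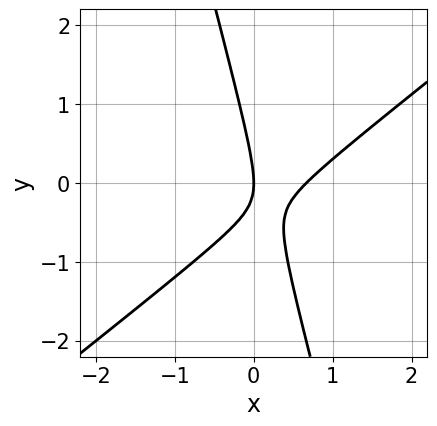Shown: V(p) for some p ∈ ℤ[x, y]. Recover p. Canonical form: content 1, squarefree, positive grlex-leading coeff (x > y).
First, the degree is 2 — the shape is more complex than any degree-1 curve.
Then, against the integer gridlines: it meets the x-axis at x = 0 (among the integer gridlines); one y-axis crossing is at y = 0.
Finally, assembling these constraints gives the stated polynomial.

3*x^2 - 3*x*y - y^2 - 2*x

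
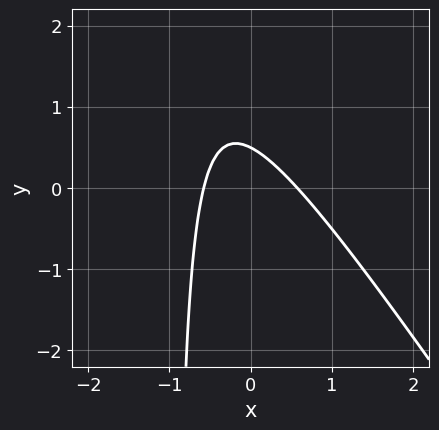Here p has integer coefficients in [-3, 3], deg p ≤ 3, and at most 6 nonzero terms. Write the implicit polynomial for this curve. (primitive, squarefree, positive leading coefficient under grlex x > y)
3*x^2 + 2*x*y + 2*y - 1

First, deg p = 2.
Finally, the integer polynomial consistent with all of this is the stated p.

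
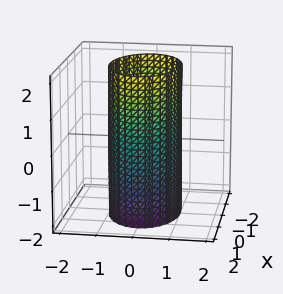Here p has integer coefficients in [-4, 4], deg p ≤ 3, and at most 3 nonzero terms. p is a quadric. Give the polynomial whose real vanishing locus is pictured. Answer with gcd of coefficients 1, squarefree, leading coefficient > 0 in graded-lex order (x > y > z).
x^2 + 2*y^2 - 2

First, deg p = 2.
Then, symmetries: it's symmetric under y → −y, forcing even powers of y; it's symmetric under x → −x, forcing even powers of x; mirror symmetry z ↦ −z ⇒ only even powers of z.
Then, against the integer gridlines: the y-axis gridline crossings are at y ∈ {-1, 1}; it misses every integer gridline on the z-axis.
Finally, these observations pin down the coefficients.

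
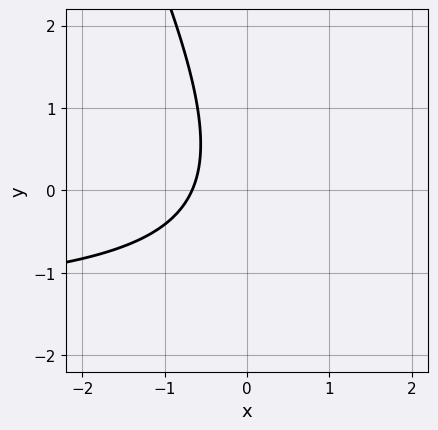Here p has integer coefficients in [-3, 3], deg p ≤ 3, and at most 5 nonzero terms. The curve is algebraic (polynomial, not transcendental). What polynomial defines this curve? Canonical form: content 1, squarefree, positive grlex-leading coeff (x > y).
2*x*y + y^2 + 3*x + 2

(a) deg p = 2.
(b) From the axis intercepts and sections: it misses every integer gridline on the y-axis.
(c) Fitting integer coefficients to these (and the overall shape) gives p.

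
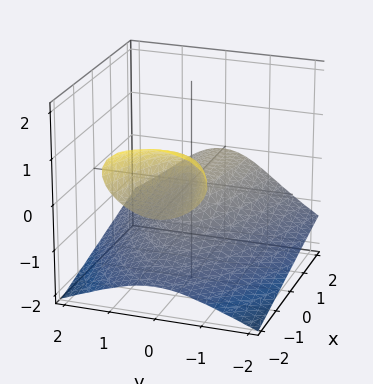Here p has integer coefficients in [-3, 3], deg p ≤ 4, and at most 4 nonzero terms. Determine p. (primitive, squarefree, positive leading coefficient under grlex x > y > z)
(a) There are 2 components. They look like related sheets of one shape, so recover p as a whole.
(b) Degree: the shape is more complex than any degree-2 surface, so deg p = 3.
(c) Observable constraints: it crosses the y-axis at the gridline y = 0; the visible x-axis segment lies entirely on the surface; it meets the z-axis at z = 0 (among the integer gridlines).
(d) The integer polynomial consistent with all of this is the stated p.

z^3 + x*z + y^2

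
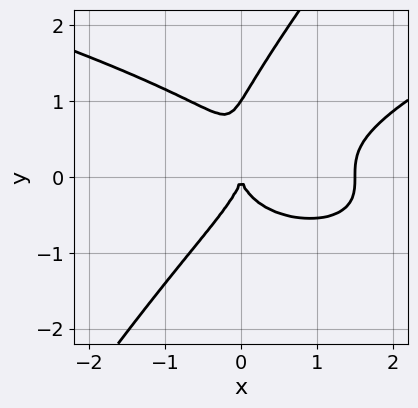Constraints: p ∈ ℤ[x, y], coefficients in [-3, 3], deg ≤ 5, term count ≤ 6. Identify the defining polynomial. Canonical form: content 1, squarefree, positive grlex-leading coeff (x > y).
3*x*y^3 - 2*y^4 - 2*x^3 + 2*y^3 + 3*x^2

Degree: no degree-3 curve has this shape, so deg p = 4.
Observable constraints: it crosses the x-axis at the gridline x = 0; among the integer gridlines, it crosses the y-axis at y ∈ {0, 1}.
Together with the visible shape, these determine p as stated.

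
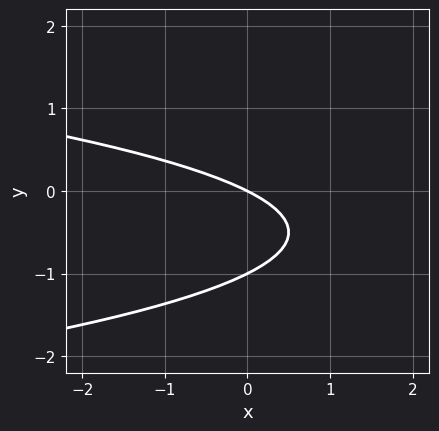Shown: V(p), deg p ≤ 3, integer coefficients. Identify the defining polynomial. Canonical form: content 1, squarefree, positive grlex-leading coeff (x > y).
2*y^2 + x + 2*y

(a) The degree is 2 — no degree-1 curve has this shape.
(b) Checking where it meets the axes: one x-axis crossing is at x = 0; among the integer gridlines, it crosses the y-axis at y ∈ {-1, 0}.
(c) Together with the visible shape, these determine p as stated.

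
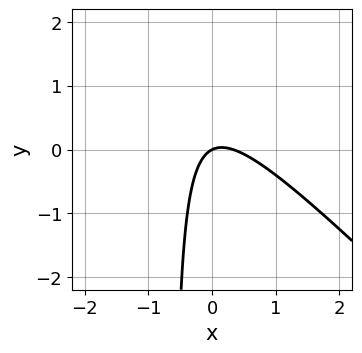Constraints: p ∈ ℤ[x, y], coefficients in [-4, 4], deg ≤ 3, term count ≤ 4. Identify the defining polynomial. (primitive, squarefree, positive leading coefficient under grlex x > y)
3*x^2 + 3*x*y - x + 2*y

First, degree: no degree-1 curve has this shape, so deg p = 2.
Then, against the integer gridlines: one x-axis crossing is at x = 0; it meets the y-axis at y = 0 (among the integer gridlines).
Finally, together with the visible shape, these determine p as stated.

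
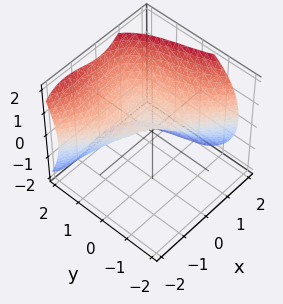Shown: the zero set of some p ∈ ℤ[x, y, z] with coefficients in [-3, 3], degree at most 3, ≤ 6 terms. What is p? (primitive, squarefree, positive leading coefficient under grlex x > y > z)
Degree: the shape is more complex than any degree-2 surface, so deg p = 3.
From the visible intercepts: one z-axis crossing is at z = 0; one x-axis crossing is at x = 0.
Solving for integer coefficients yields p as stated.

2*x^3 + 2*x^2*y + y^3 - 3*z^2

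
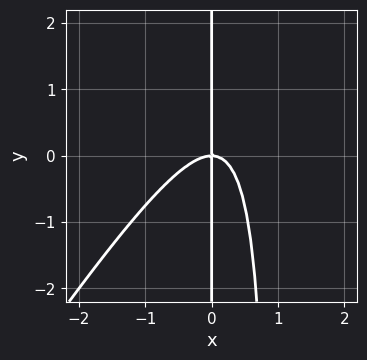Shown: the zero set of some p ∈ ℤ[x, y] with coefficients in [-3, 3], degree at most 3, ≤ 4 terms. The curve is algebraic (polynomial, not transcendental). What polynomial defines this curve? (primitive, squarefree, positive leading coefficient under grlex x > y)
3*x^3 - 2*x^2*y + 2*x*y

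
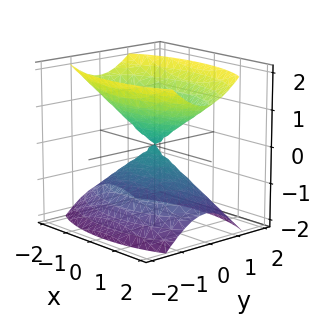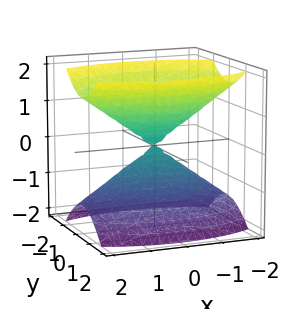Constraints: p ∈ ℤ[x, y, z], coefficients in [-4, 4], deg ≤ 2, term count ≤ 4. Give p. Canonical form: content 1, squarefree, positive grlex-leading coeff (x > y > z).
x^2 + 3*y^2 - 2*z^2

First, the picture has 2 separate pieces. They look like related sheets of one shape, so recover p as a whole.
Then, degree: two nappes meeting at a single point; a quadric, so deg p = 2.
Then, symmetries: mirror symmetry x ↦ −x ⇒ only even powers of x; mirror symmetry z ↦ −z ⇒ only even powers of z; it's symmetric under y → −y, forcing even powers of y.
Then, reading off the gridlines: one x-axis crossing is at x = 0; it crosses the z-axis at the gridline z = 0; one y-axis crossing is at y = 0.
Finally, together with the visible shape, these determine p as stated.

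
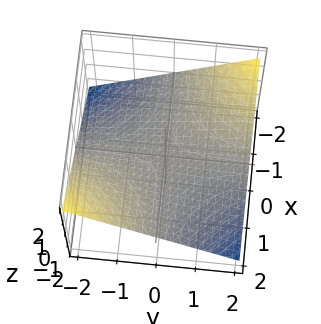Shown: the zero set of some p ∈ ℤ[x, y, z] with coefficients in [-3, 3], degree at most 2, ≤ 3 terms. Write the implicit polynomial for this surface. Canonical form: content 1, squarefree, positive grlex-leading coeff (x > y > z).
x*y + 3*z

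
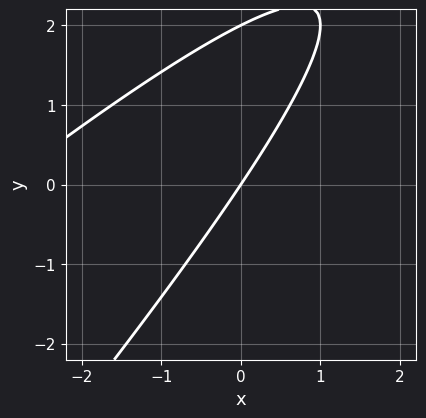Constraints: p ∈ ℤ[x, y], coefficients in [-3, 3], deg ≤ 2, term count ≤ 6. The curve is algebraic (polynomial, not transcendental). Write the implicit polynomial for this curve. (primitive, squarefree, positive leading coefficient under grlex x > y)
x^2 - 2*x*y + y^2 + 3*x - 2*y

First, deg p = 2. A generic line meets the curve in up to 2 points.
Then, from the visible intercepts: among the integer gridlines, it crosses the y-axis at y ∈ {0, 2}; one x-axis crossing is at x = 0.
Finally, matching integer coefficients to the picture gives p.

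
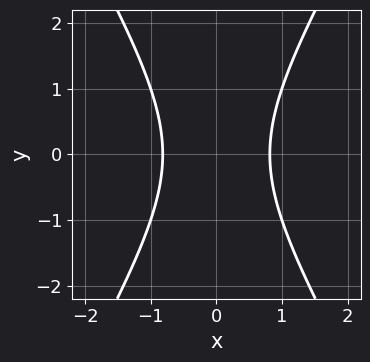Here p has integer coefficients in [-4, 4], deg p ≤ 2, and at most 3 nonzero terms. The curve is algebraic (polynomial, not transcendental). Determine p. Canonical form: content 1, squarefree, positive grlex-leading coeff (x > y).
3*x^2 - y^2 - 2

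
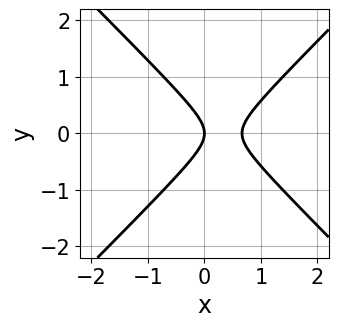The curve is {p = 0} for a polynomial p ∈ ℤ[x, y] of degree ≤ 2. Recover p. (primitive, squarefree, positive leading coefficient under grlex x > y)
3*x^2 - 3*y^2 - 2*x

1. Degree: the shape is more complex than any degree-1 curve, so deg p = 2.
2. Symmetries: the y ↦ −y reflection is a symmetry, so y appears only in even powers.
3. Checking where it meets the axes: it meets the y-axis at y = 0 (among the integer gridlines); it meets the x-axis at x = 0 (among the integer gridlines).
4. Fitting integer coefficients to these (and the overall shape) gives p.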